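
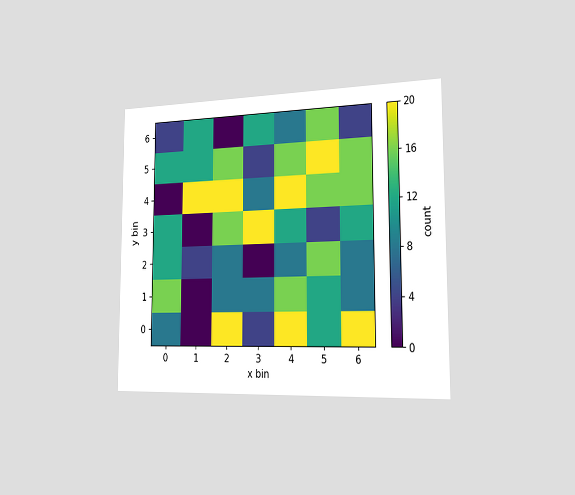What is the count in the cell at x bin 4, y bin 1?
16

The chart is viewed slightly from the right. Matching the cell (4, 1) against the colorbar gives 16.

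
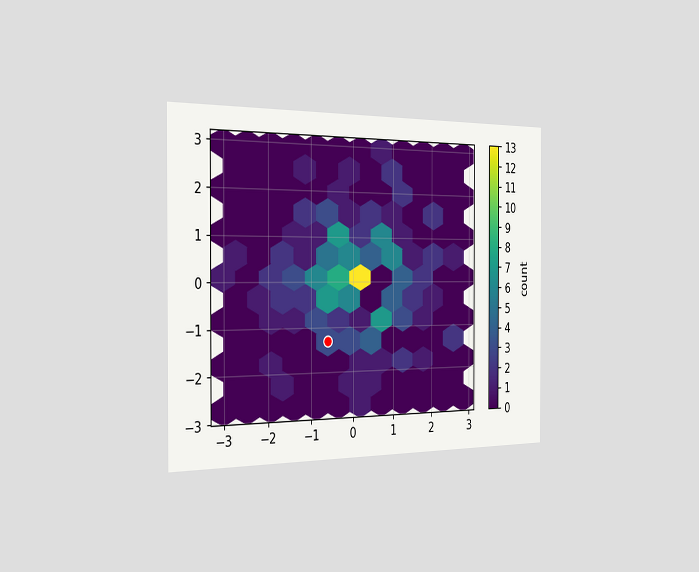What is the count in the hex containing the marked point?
The chart is viewed slightly from the left. The marked hex reads 3 on the colorbar.

3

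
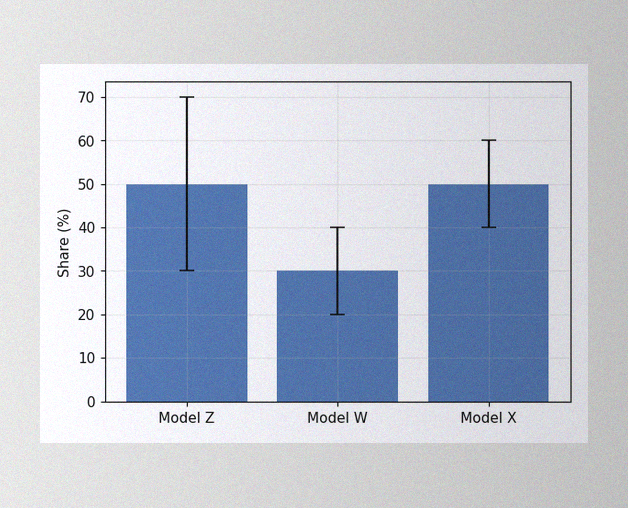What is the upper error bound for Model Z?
The image has some photo noise and uneven lighting. The Model Z bar's upper whisker reaches 70%.

70%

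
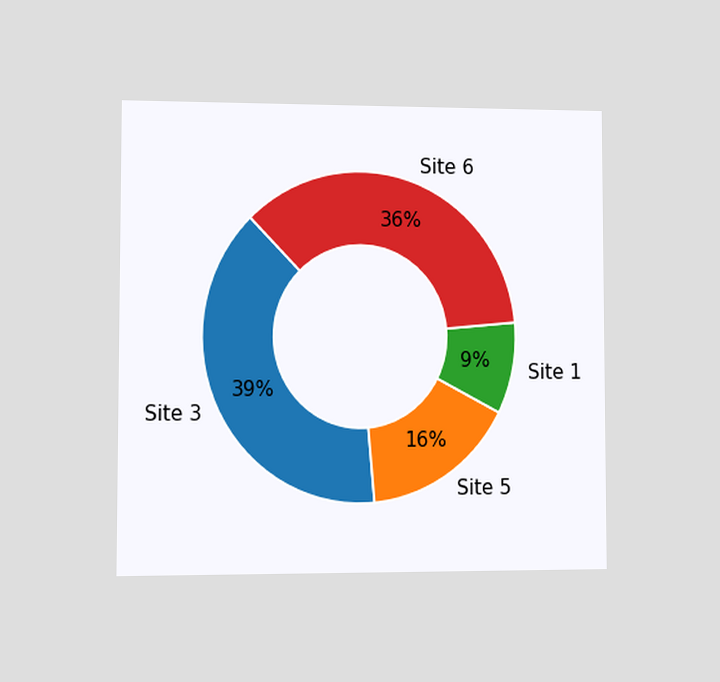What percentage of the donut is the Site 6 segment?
The chart is viewed at a slight angle. The Site 6 segment takes up 36% of the ring.

36%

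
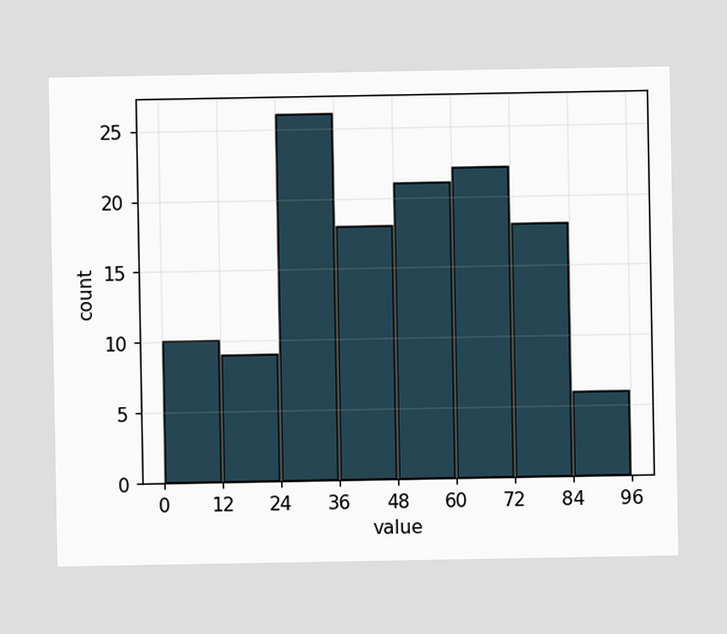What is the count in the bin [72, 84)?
18

The [72, 84) bin has height 18.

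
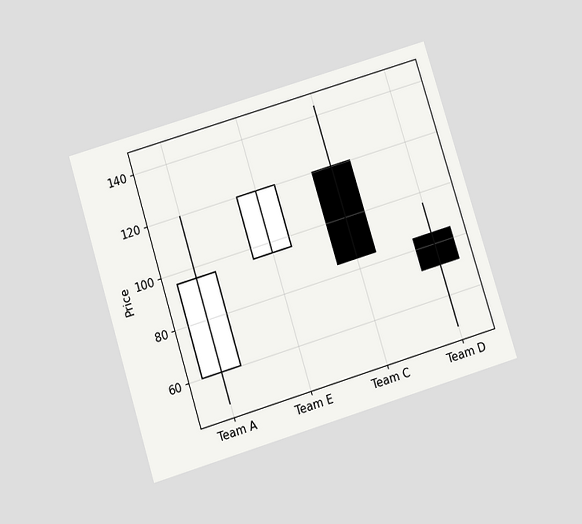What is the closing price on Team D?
72

The chart is tilted about 17° counter-clockwise and viewed slightly from below. The Team D candle closes at 72.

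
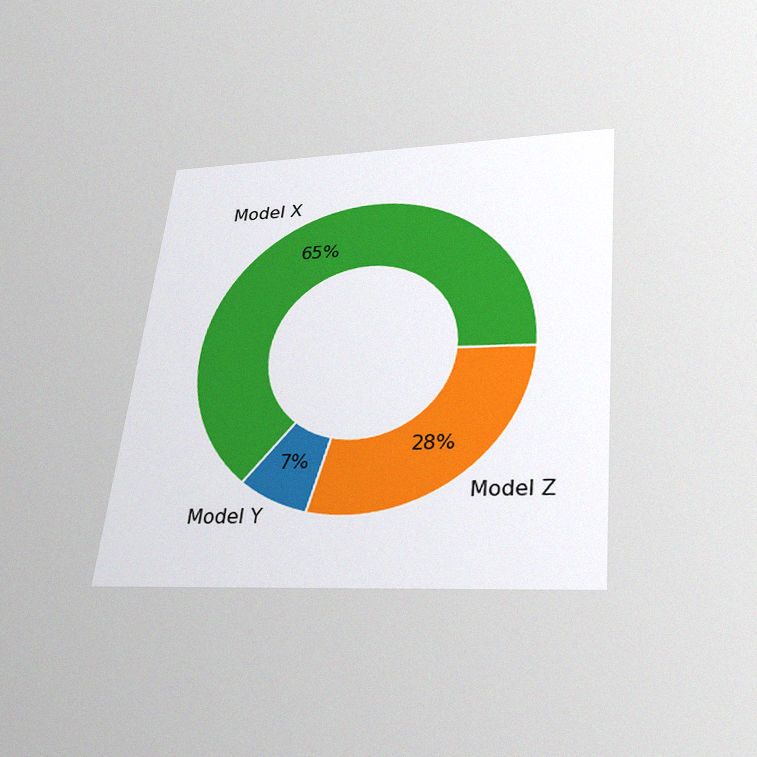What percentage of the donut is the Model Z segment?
The chart is tilted about 6° clockwise and viewed slightly from below, with some photo noise. The Model Z segment takes up 28% of the ring.

28%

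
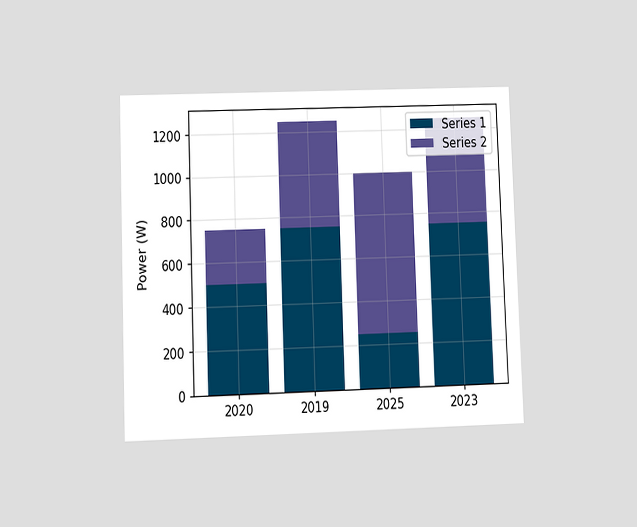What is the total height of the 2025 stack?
The chart is tilted about 2° counter-clockwise and viewed at a slight angle. The 2025 stack's top reaches 1000W on the y-axis.

1000W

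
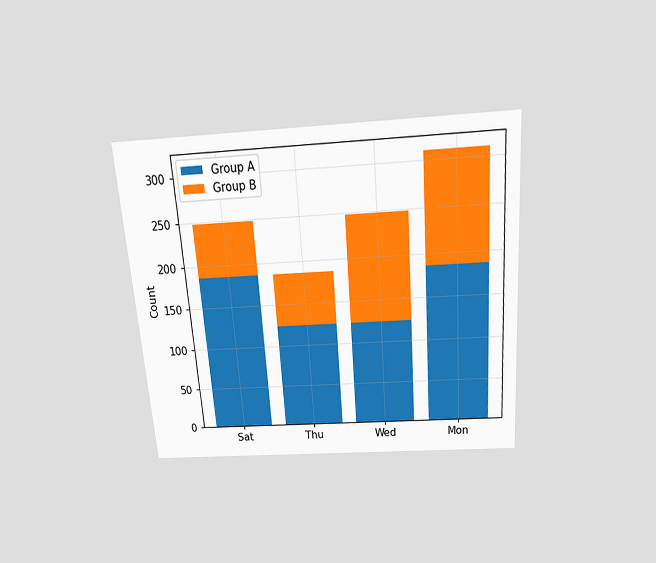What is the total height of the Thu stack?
186

The chart is tilted about 4° counter-clockwise and viewed slightly from above. The Thu stack's top reaches 186 on the y-axis.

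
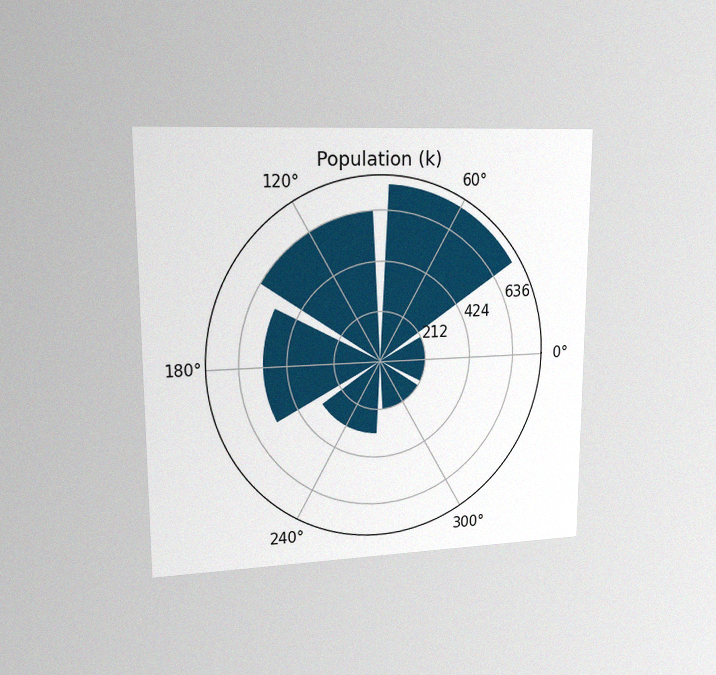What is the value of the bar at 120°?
636k

The chart is viewed at a slight angle, with some photo noise. The bar at 120° reaches 636k on the radial axis.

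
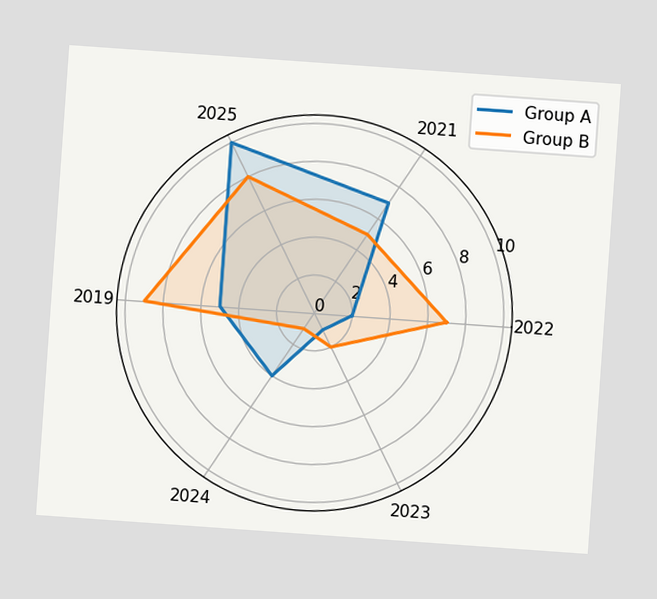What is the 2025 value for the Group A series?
10

The chart is tilted about 4° clockwise. On the 2025 axis, Group A reaches 10.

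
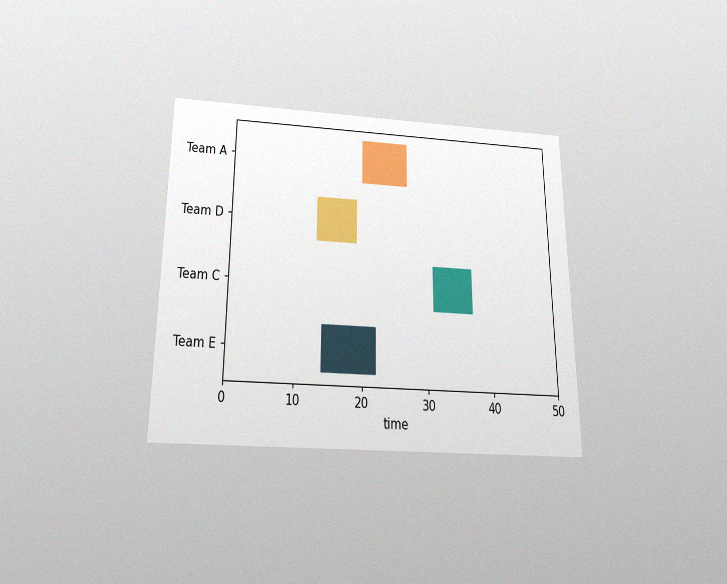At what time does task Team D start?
The chart is viewed slightly from below, with some photo noise. The Team D bar begins at t=13.

13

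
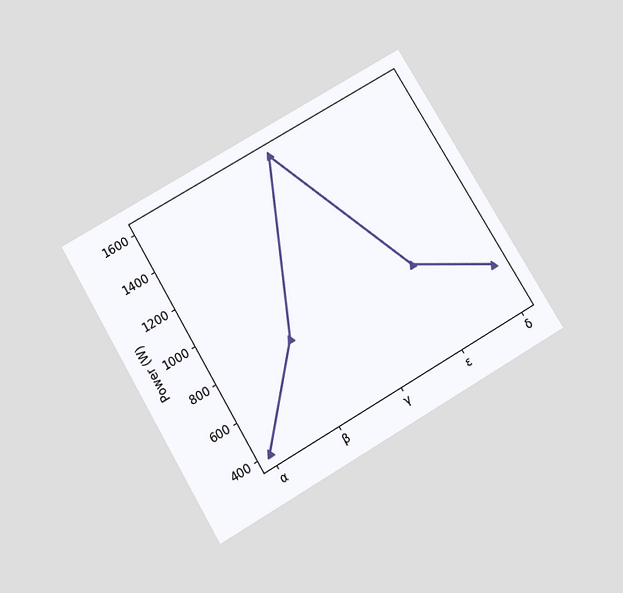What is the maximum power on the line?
The chart is tilted about 30° counter-clockwise and viewed slightly from below. The highest point is at γ, and reading across to the y-axis gives 1600W.

1600W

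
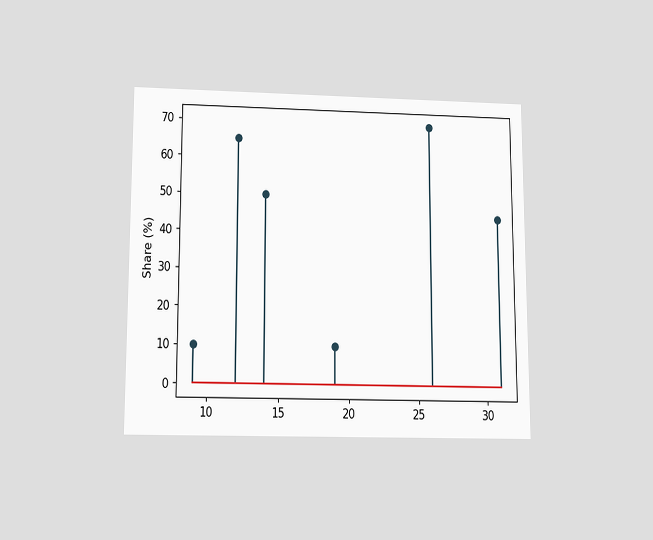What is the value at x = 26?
The chart is viewed slightly from below. The stem at x=26 reaches 70%.

70%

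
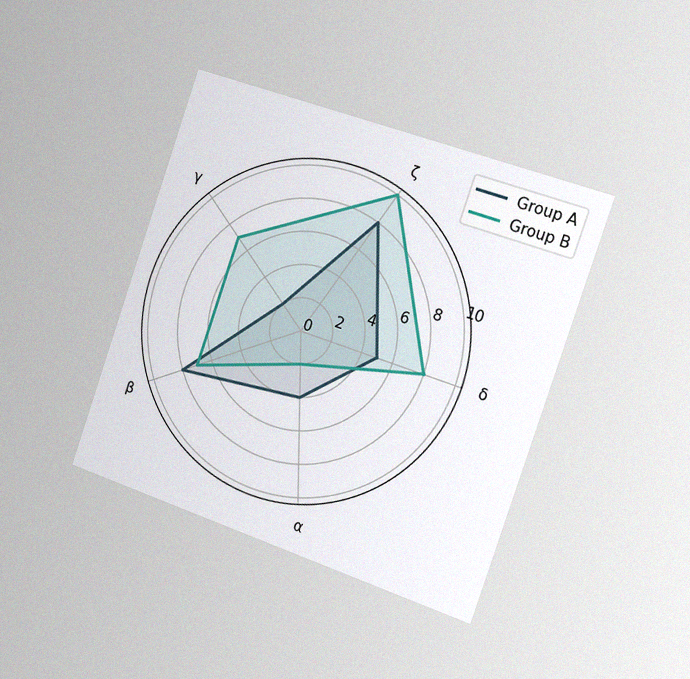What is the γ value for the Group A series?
The chart is tilted about 19° clockwise and viewed slightly from the right, with some photo noise. On the γ axis, Group A reaches 2.

2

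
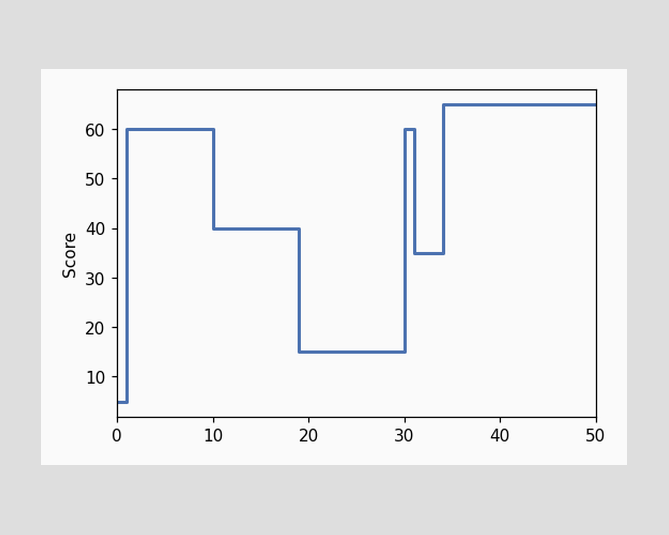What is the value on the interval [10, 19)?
40

On [10, 19) the step sits at 40.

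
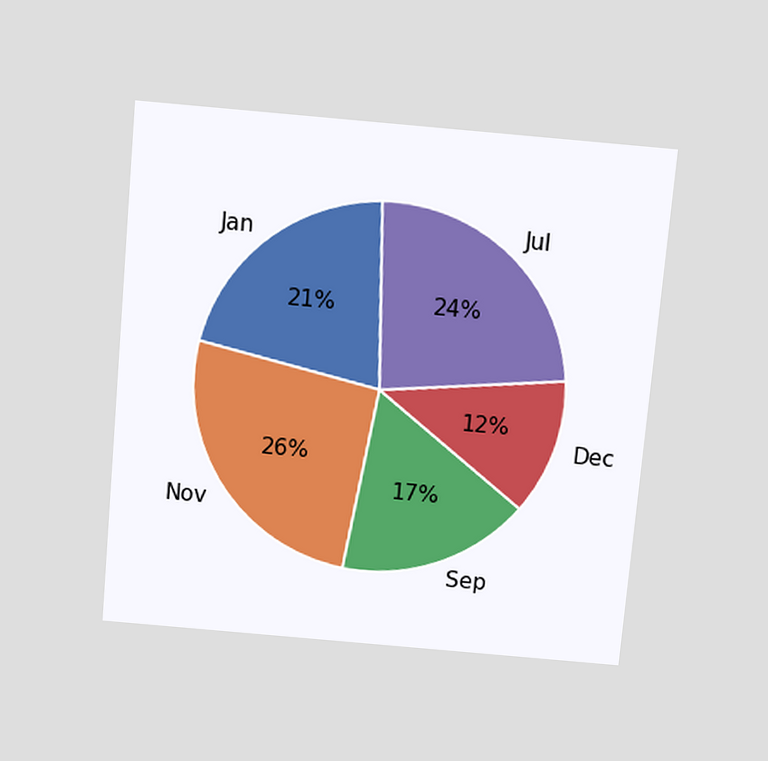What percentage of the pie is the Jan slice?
21%

The chart is tilted about 5° clockwise and viewed slightly from above. The Jan slice takes up 21% of the pie.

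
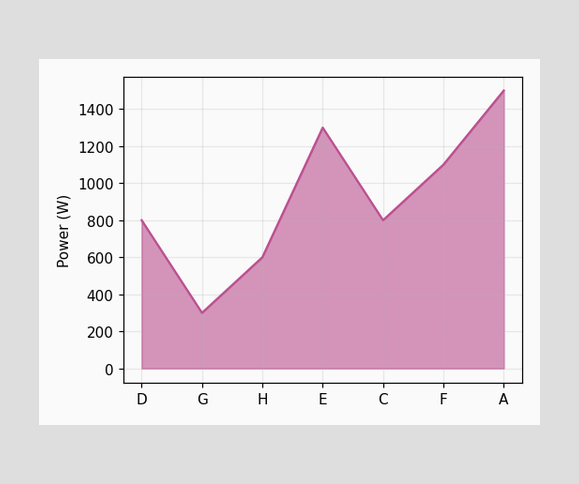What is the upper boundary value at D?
At D the upper boundary is at 800W.

800W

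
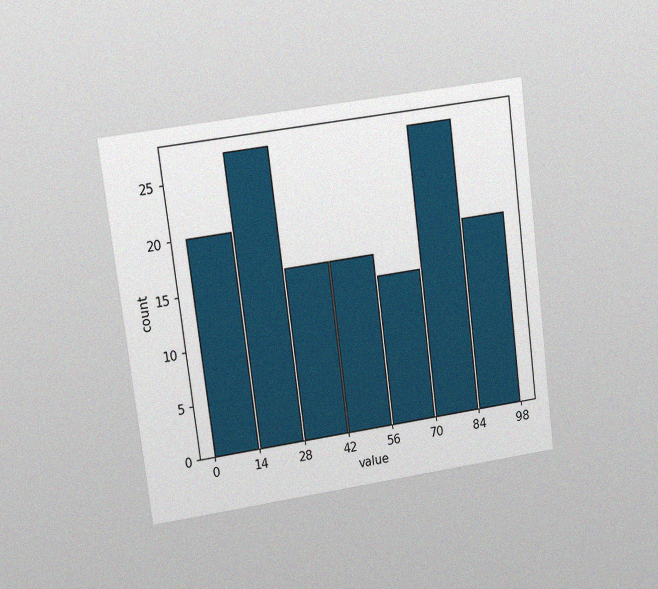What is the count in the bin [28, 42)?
The chart is tilted about 7° counter-clockwise and viewed at a slight angle, with some photo noise. The [28, 42) bin has height 16.

16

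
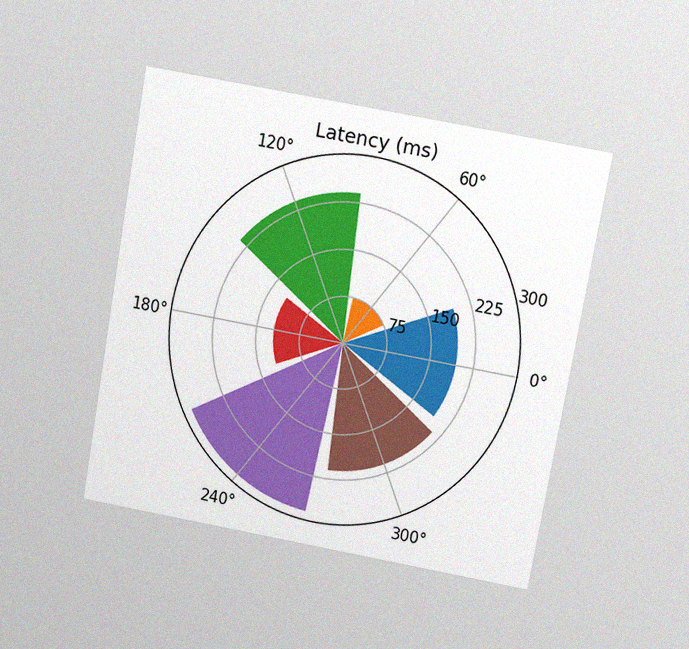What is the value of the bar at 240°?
285ms

The chart is tilted about 10° clockwise and viewed at a slight angle, with some photo noise. The bar at 240° reaches 285ms on the radial axis.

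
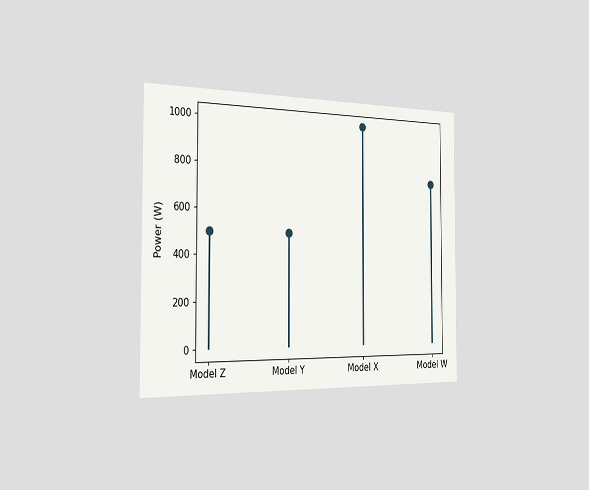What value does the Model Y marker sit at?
500W

The chart is viewed slightly from the left. The Model Y marker sits at 500W.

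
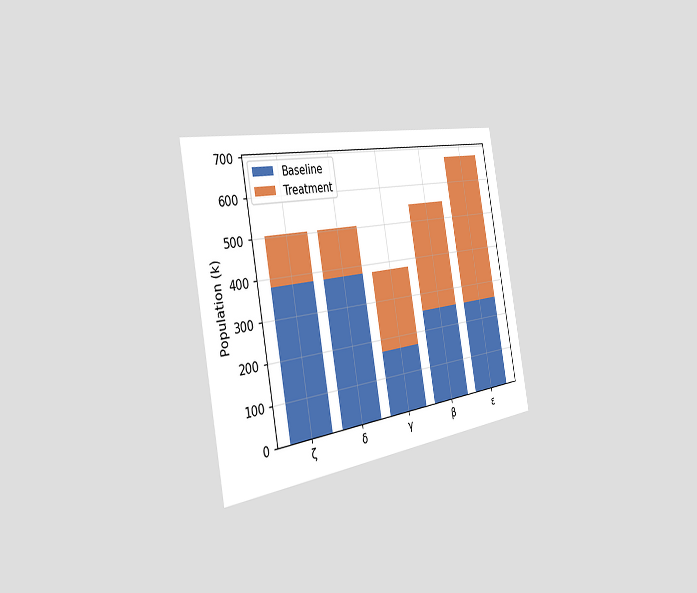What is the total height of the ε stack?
672k

The chart is tilted about 10° counter-clockwise and viewed slightly from the left. The ε stack's top reaches 672k on the y-axis.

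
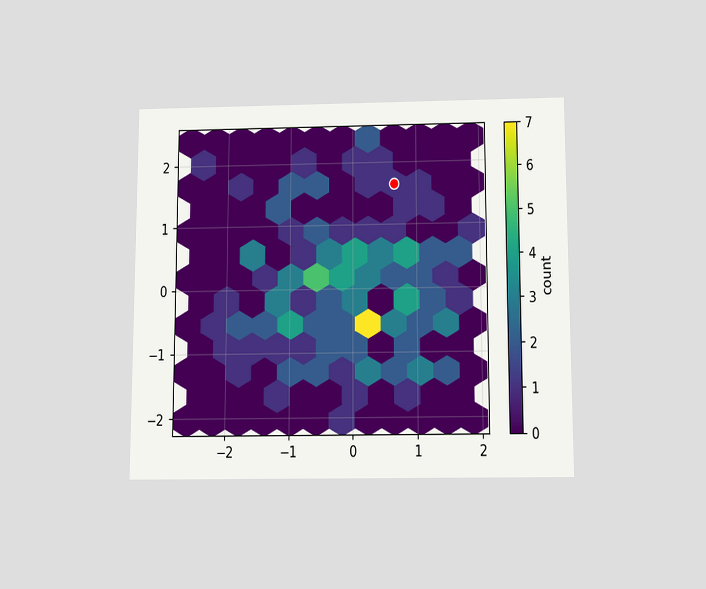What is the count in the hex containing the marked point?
1

The chart is viewed slightly from below. The marked hex reads 1 on the colorbar.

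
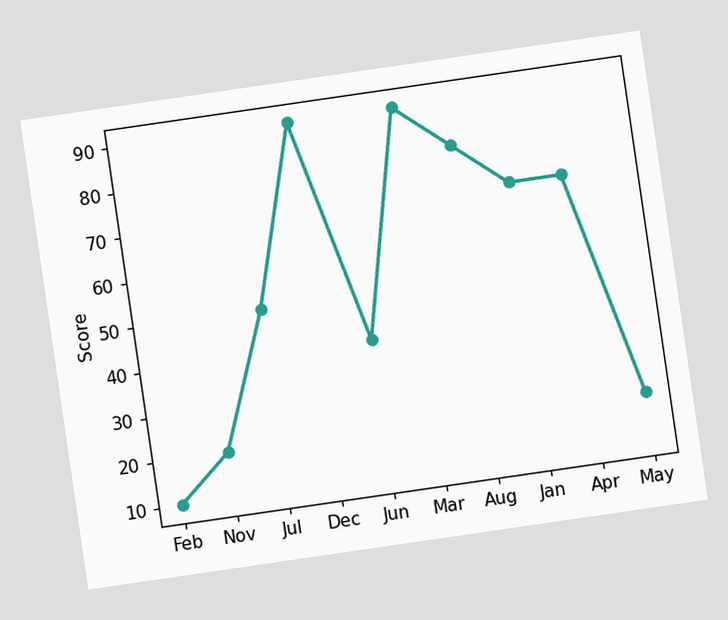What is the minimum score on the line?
10

The chart is tilted about 8° counter-clockwise. The lowest point is at Feb, and reading across to the y-axis gives 10.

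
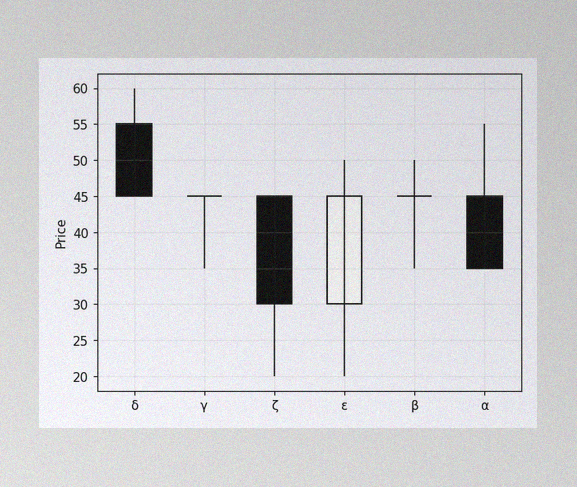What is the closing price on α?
35

The image has some photo noise and uneven lighting. The α candle closes at 35.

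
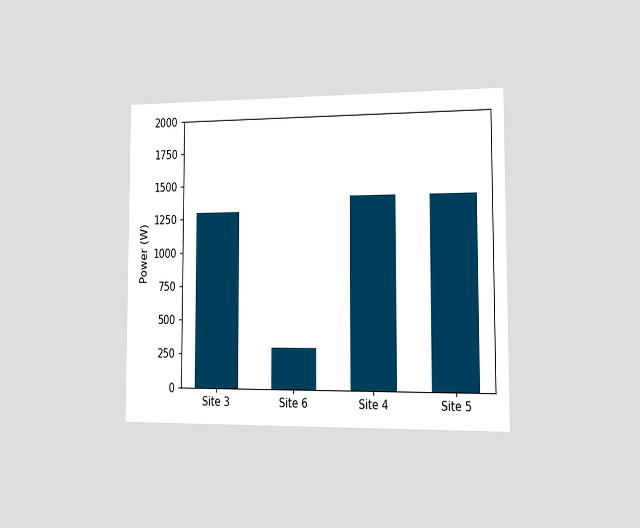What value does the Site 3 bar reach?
The chart is viewed slightly from the right. Reading along the chart's y-axis, the Site 3 bar reaches 1300W.

1300W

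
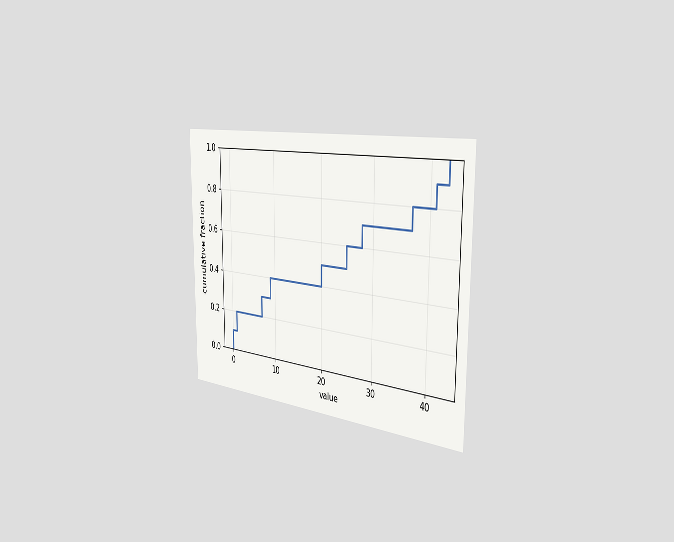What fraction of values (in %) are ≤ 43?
The chart is viewed slightly from the right. At x=43 the ECDF step is at 100%.

100%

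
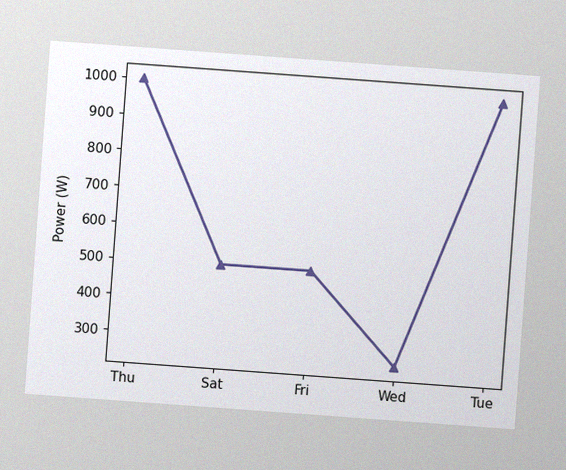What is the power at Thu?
The chart is tilted about 4° clockwise, with some photo noise. At Thu, the line is at 1000W.

1000W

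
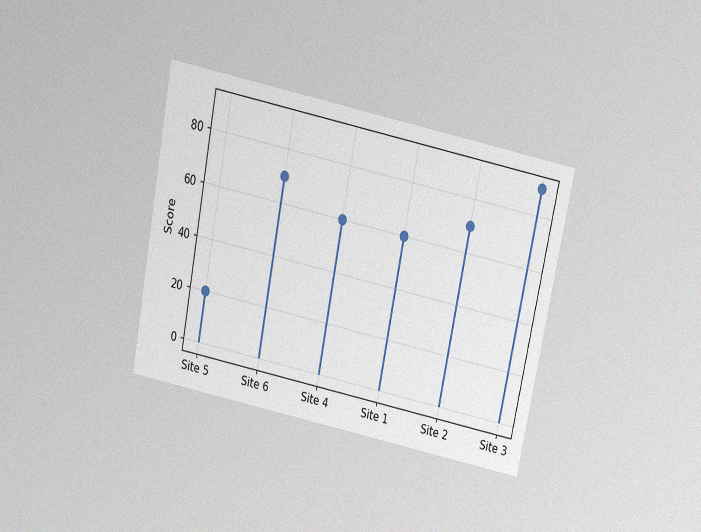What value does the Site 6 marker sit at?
The chart is tilted about 11° clockwise and viewed slightly from above, with some photo noise. The Site 6 marker sits at 70.

70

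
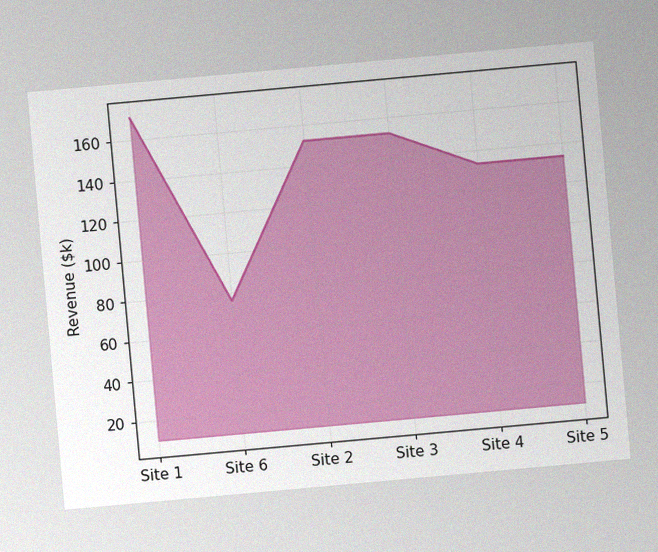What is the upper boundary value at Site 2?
$152k

The chart is tilted about 5° counter-clockwise, with some photo noise. At Site 2 the upper boundary is at $152k.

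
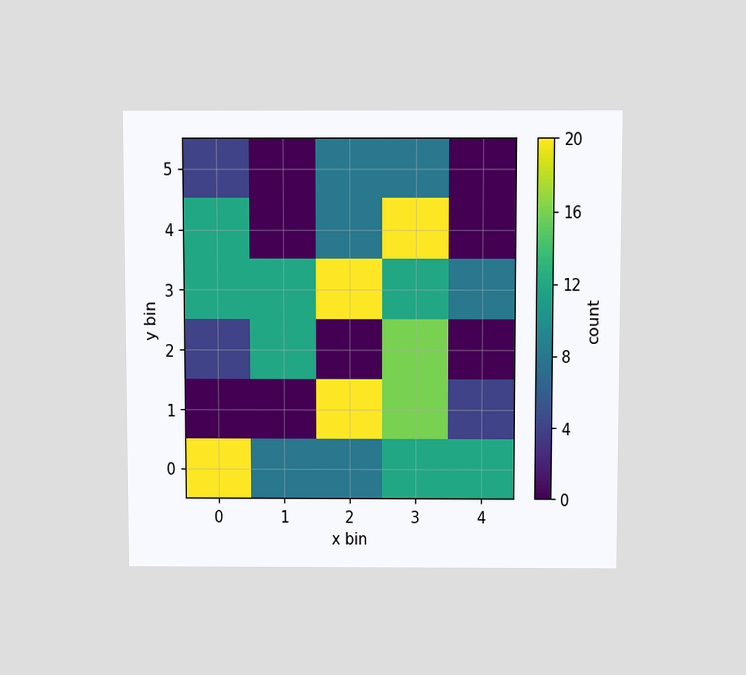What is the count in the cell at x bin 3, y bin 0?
The chart is viewed slightly from above. Matching the cell (3, 0) against the colorbar gives 12.

12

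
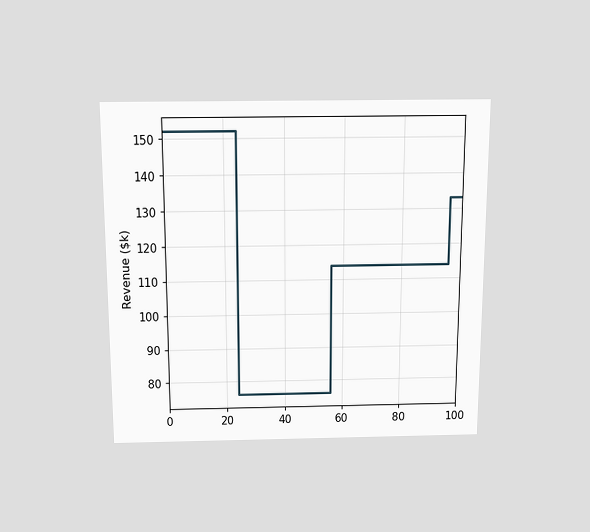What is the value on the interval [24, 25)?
$76k

The chart is viewed slightly from above. On [24, 25) the step sits at $76k.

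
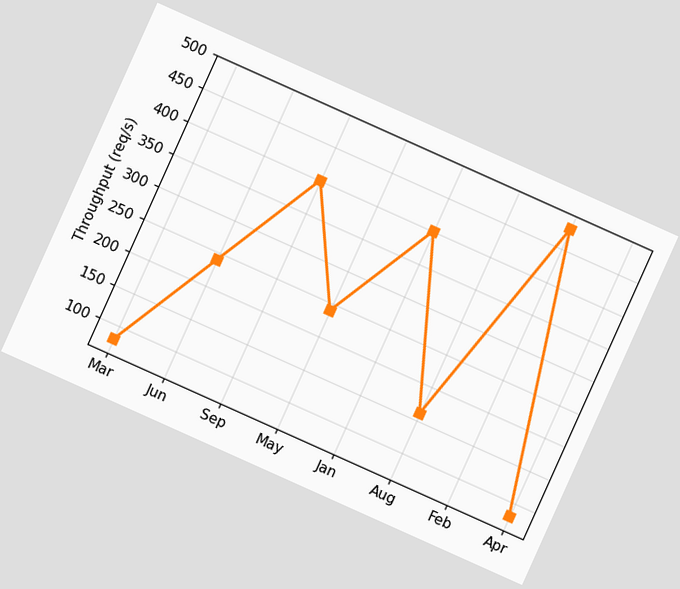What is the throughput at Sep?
The chart is tilted about 24° clockwise. At Sep, the line is at 400req/s.

400req/s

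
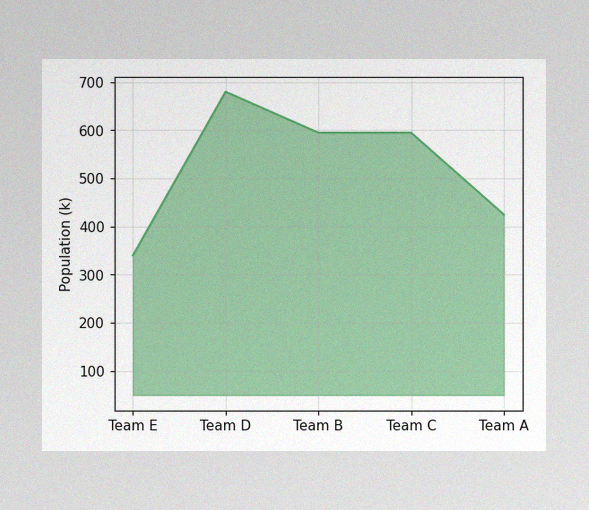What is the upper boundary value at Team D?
The image has some photo noise and uneven lighting. At Team D the upper boundary is at 680k.

680k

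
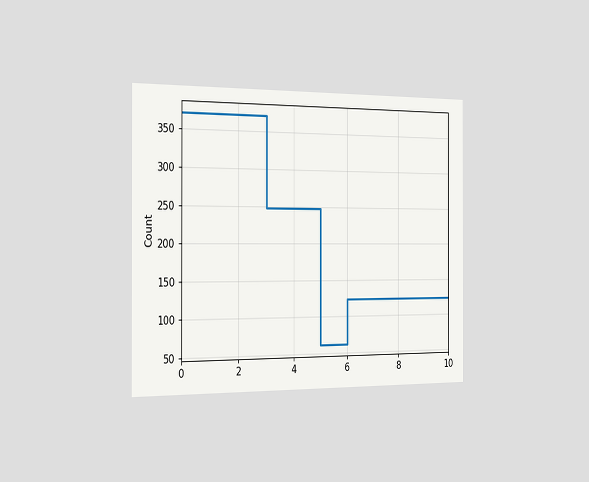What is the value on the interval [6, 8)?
The chart is viewed slightly from the left. On [6, 8) the step sits at 124.

124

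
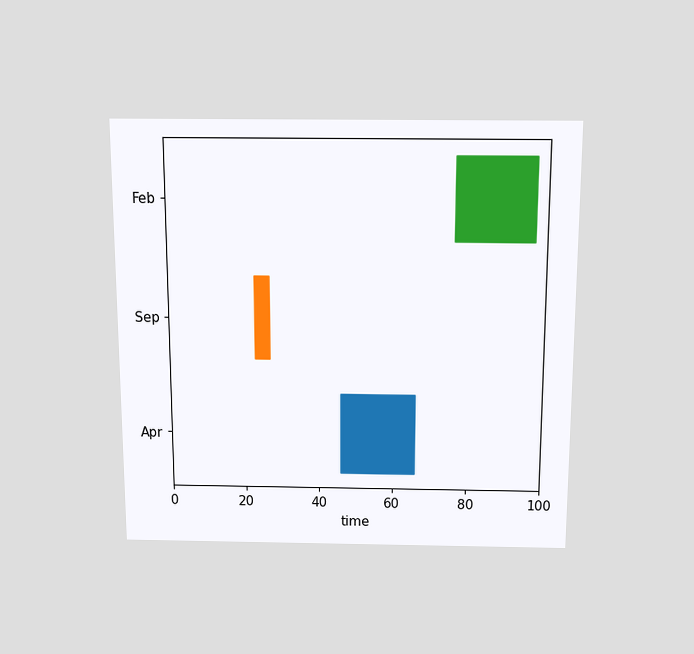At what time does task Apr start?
46

The chart is viewed slightly from above. The Apr bar begins at t=46.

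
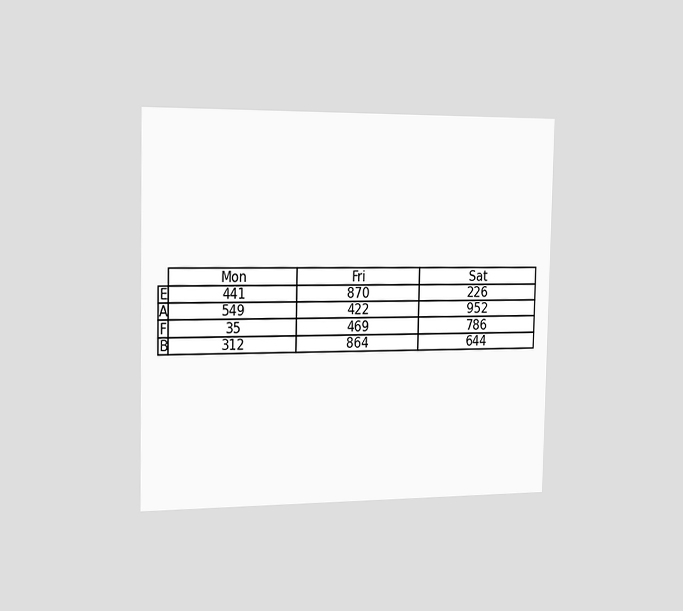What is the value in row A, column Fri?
422

The chart is viewed slightly from the left. The (A, Fri) cell reads 422.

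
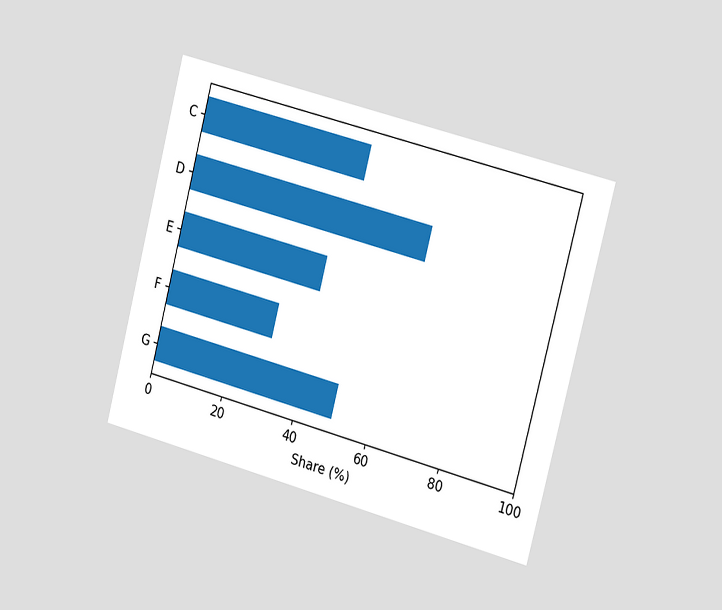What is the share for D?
The chart is tilted about 15° clockwise and viewed slightly from the right. Reading along the chart's x-axis, the D bar reaches 65%.

65%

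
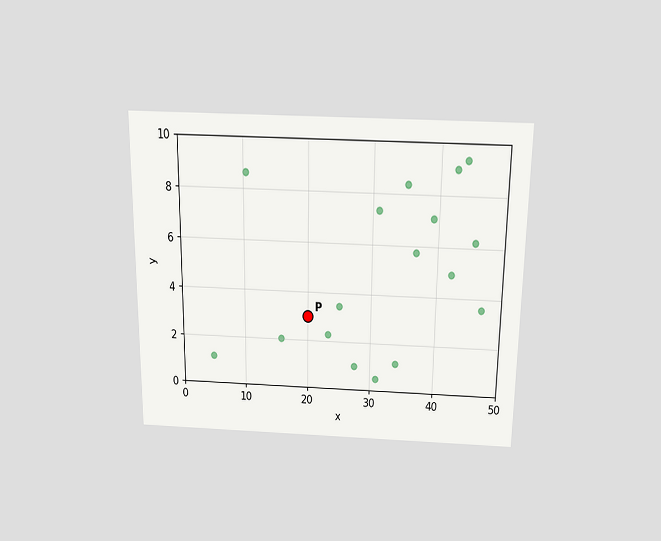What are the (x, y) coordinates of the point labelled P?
(20, 3)

The chart is viewed slightly from above. Following the gridlines from P to each axis, P sits at (20, 3).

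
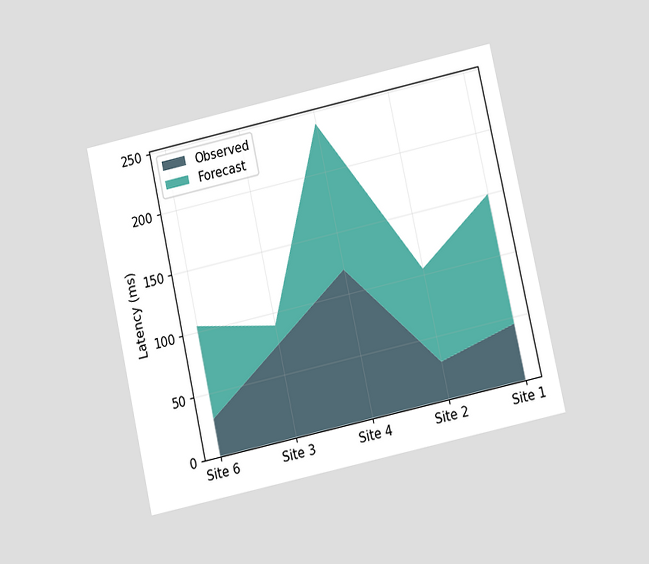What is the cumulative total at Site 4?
240ms

The chart is tilted about 12° counter-clockwise and viewed at a slight angle. The stacked total at Site 4 reaches 240ms.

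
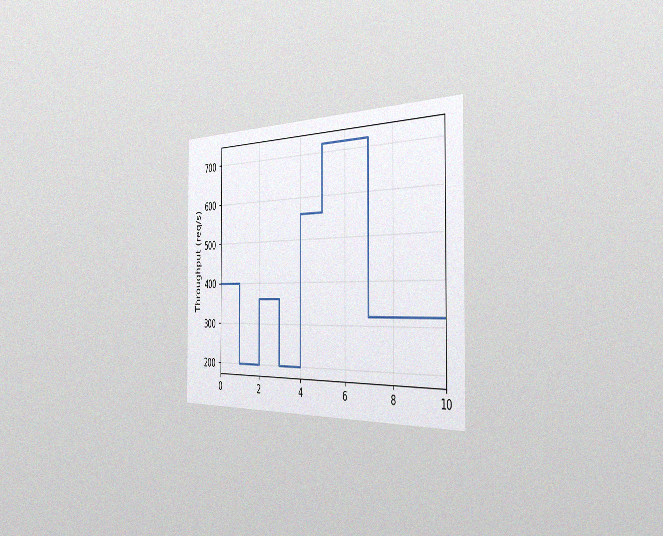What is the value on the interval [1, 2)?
The chart is viewed slightly from the right, with some photo noise. On [1, 2) the step sits at 200req/s.

200req/s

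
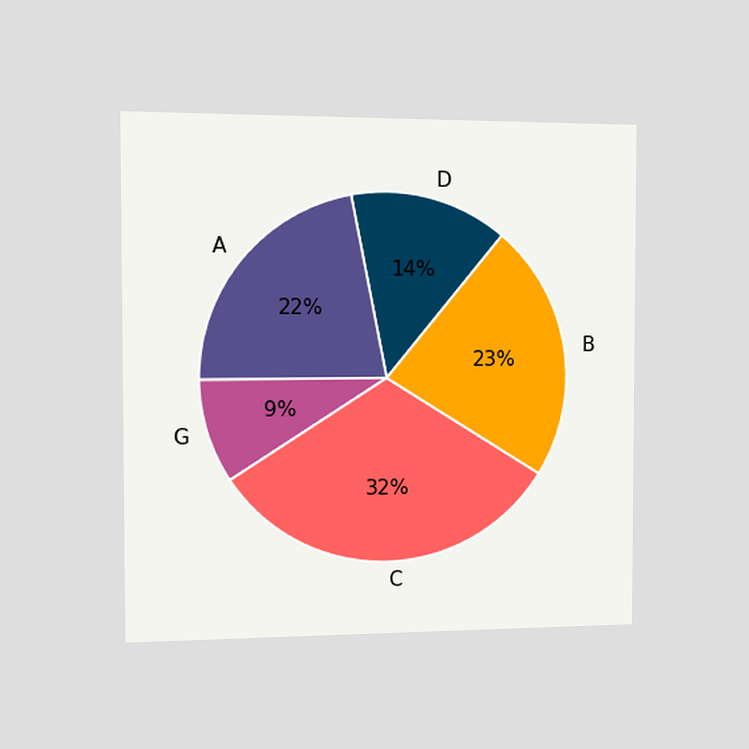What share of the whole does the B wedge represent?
The chart is viewed slightly from the left. The B slice takes up 23% of the pie.

23%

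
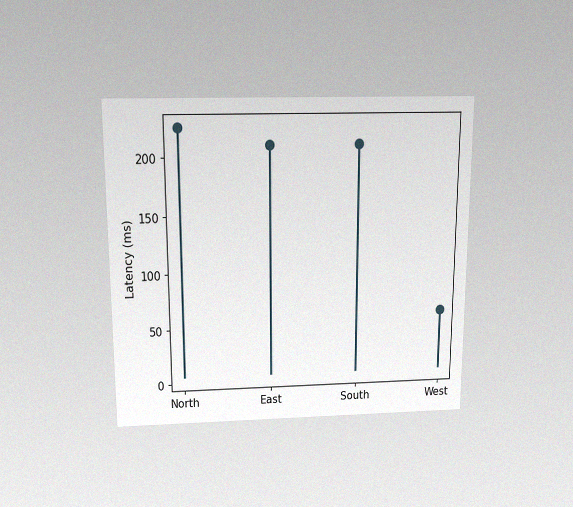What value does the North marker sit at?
The chart is viewed slightly from above, with some photo noise. The North marker sits at 225ms.

225ms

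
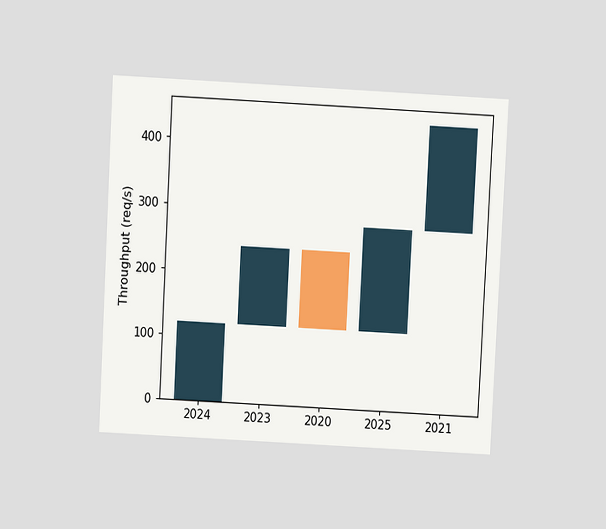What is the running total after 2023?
240req/s

The chart is tilted about 3° clockwise and viewed slightly from above. After 2023 the running total reaches 240req/s.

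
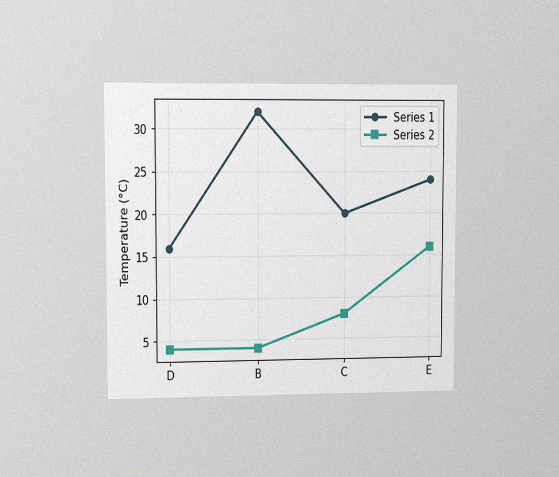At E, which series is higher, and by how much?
Series 1, by 8°C

The chart is viewed slightly from the left, with some photo noise. At E, Series 1 sits above the other line by 8°C.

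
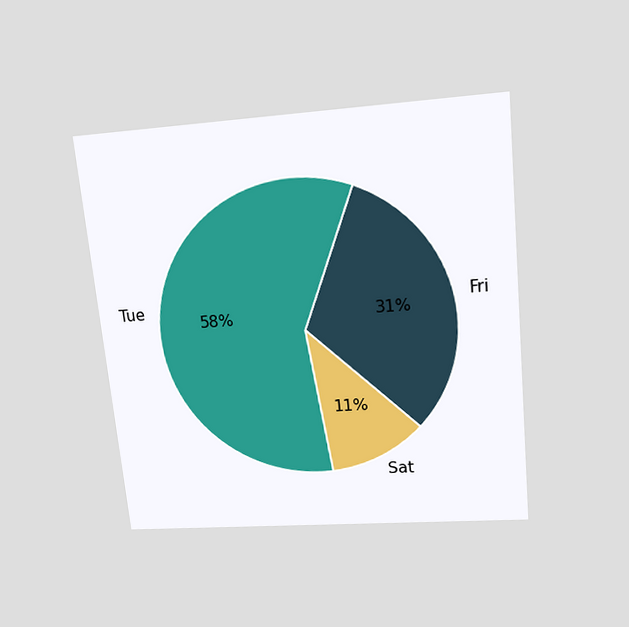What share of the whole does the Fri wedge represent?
31%

The chart is tilted about 6° counter-clockwise and viewed slightly from above. The Fri slice takes up 31% of the pie.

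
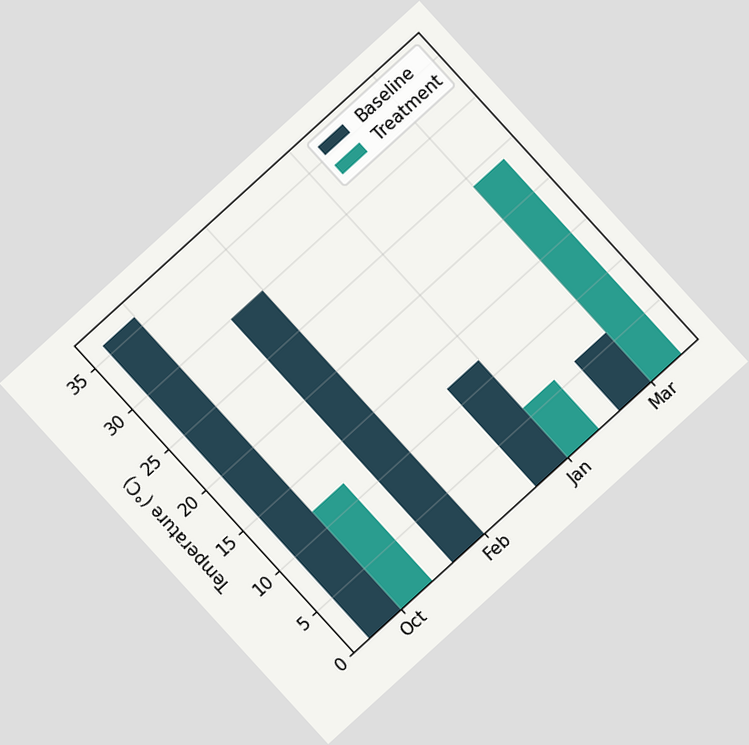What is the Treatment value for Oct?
12°C

The chart is tilted about 42° counter-clockwise. The Treatment bar at Oct reaches 12°C on the y-axis.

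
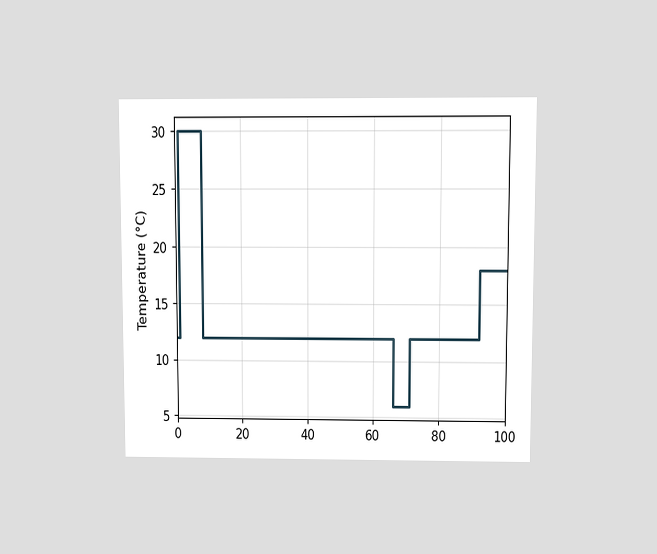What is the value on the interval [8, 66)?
The chart is viewed at a slight angle. On [8, 66) the step sits at 12°C.

12°C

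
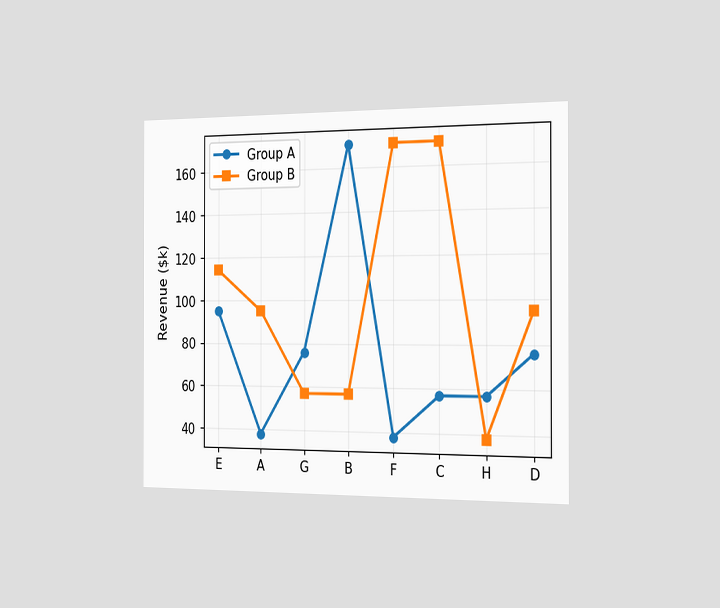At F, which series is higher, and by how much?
The chart is viewed slightly from the right. At F, Group B sits above the other line by $133k.

Group B, by $133k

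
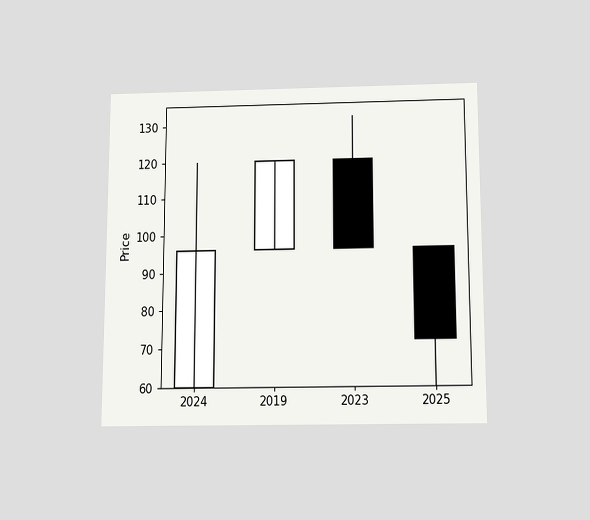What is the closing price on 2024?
96

The chart is viewed slightly from below. The 2024 candle closes at 96.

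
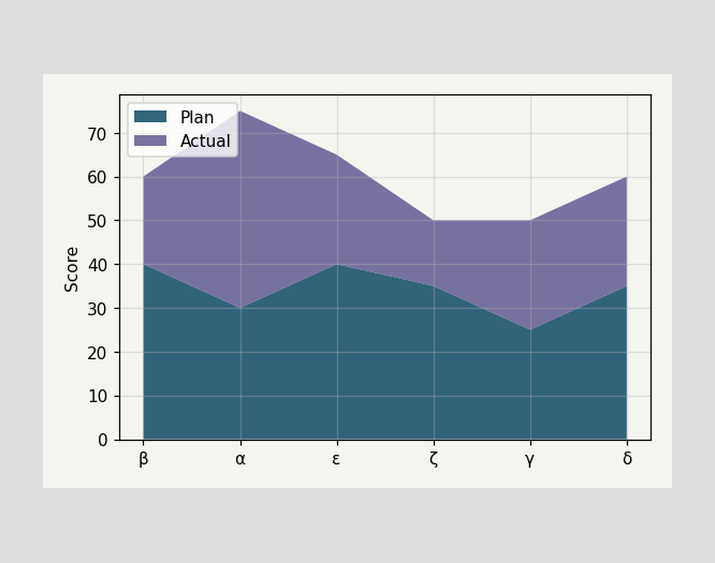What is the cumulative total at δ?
The stacked total at δ reaches 60.

60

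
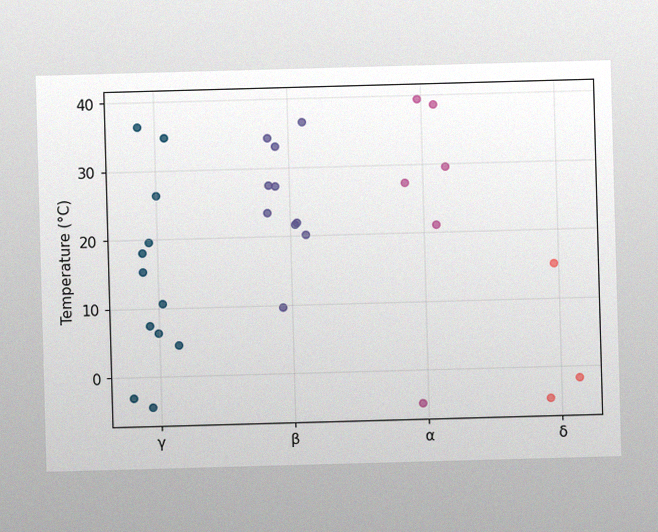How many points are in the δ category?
3

The image has some photo noise and uneven lighting. Counting the markers in the δ column gives 3.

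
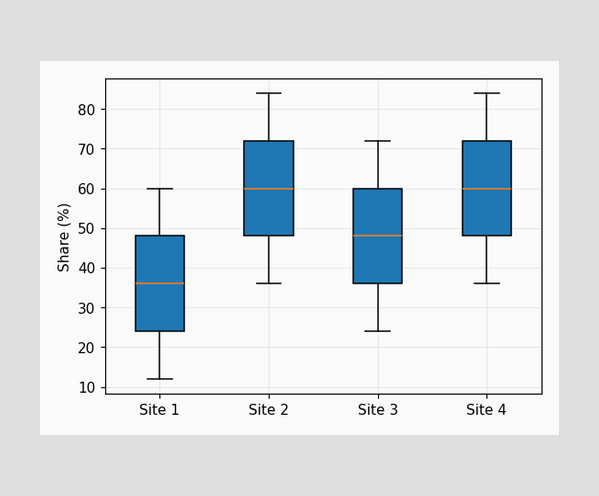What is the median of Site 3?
The median line in the Site 3 box sits at 48%.

48%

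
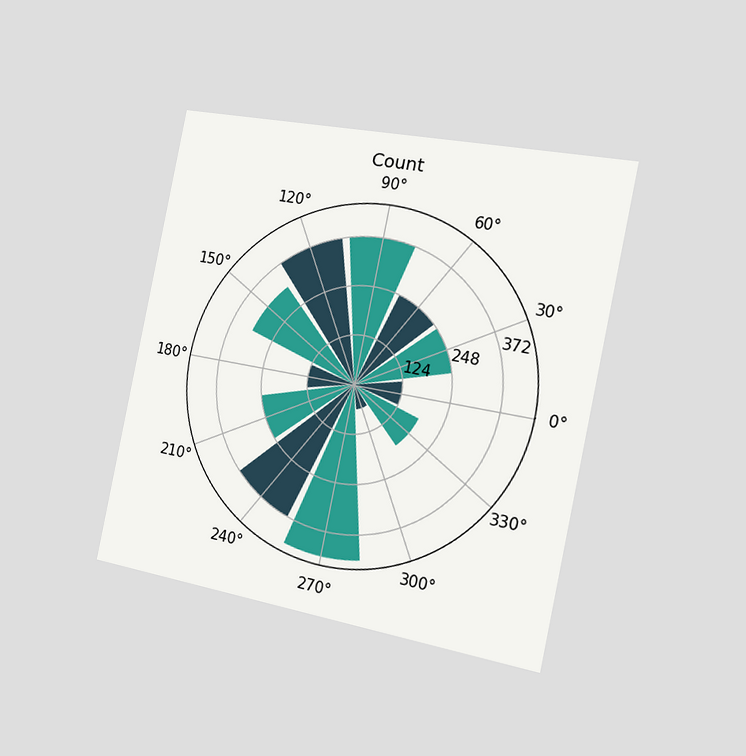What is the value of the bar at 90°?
The chart is tilted about 12° clockwise and viewed slightly from the right. The bar at 90° reaches 372 on the radial axis.

372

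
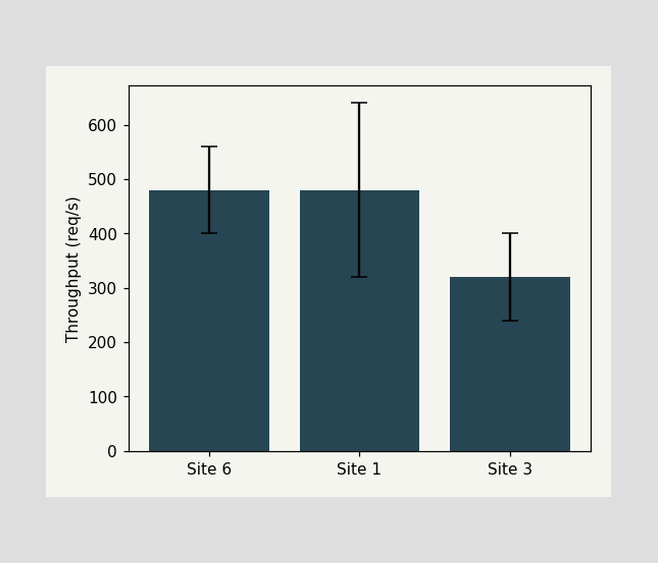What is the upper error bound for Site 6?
560req/s

The Site 6 bar's upper whisker reaches 560req/s.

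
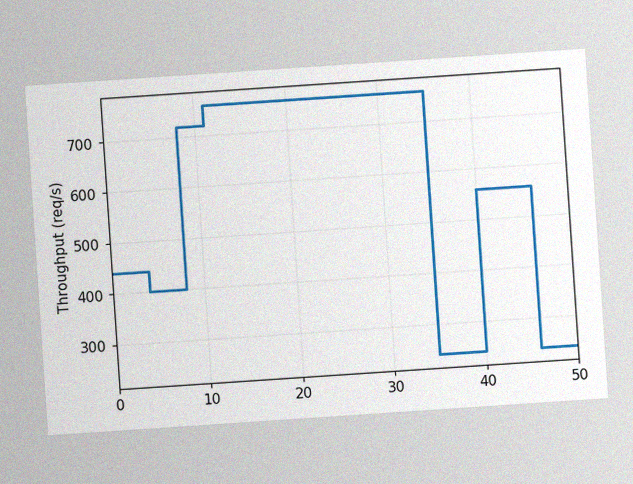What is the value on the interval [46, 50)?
The chart is tilted about 4° counter-clockwise, with some photo noise. On [46, 50) the step sits at 240req/s.

240req/s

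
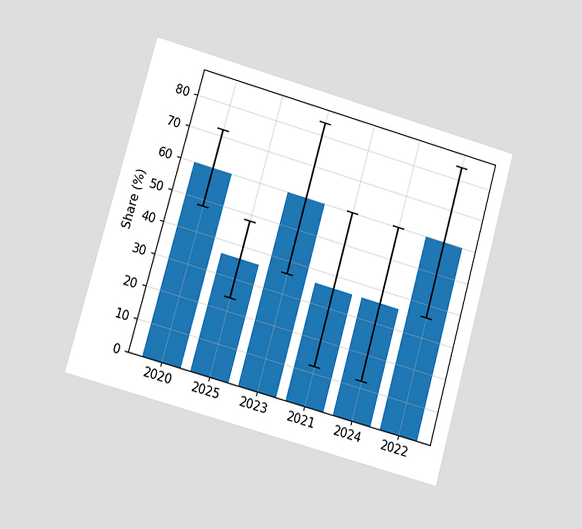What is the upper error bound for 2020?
72%

The chart is tilted about 16° clockwise and viewed at a slight angle. The 2020 bar's upper whisker reaches 72%.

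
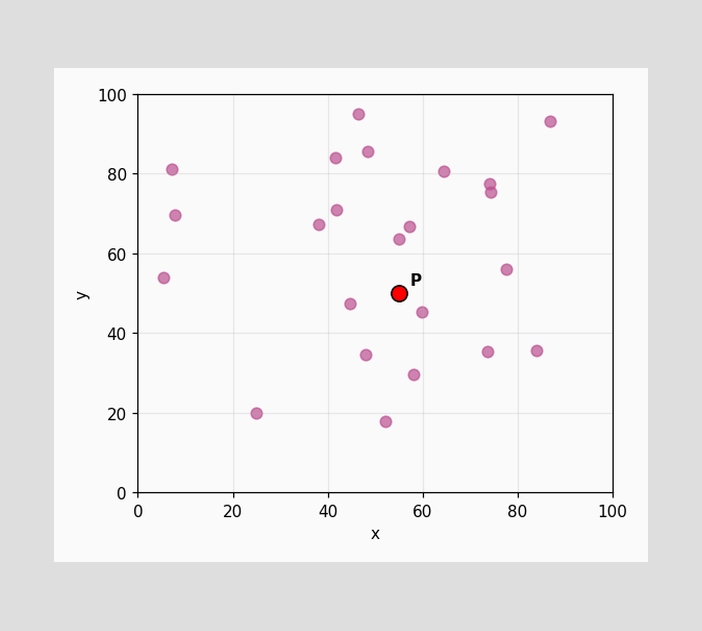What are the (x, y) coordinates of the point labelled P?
(55, 50)

Following the gridlines from P to each axis, P sits at (55, 50).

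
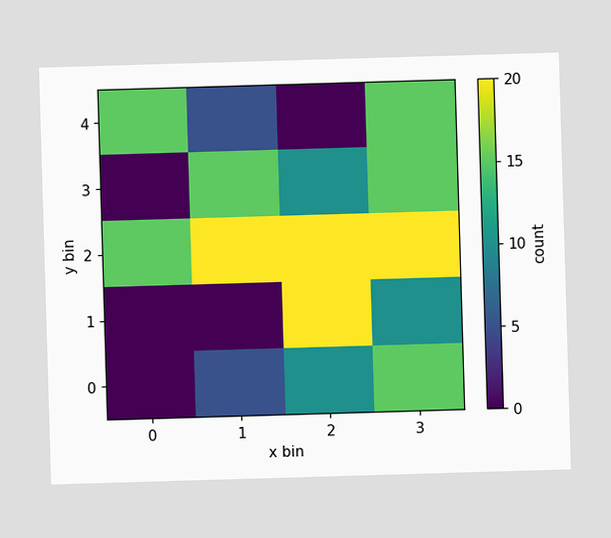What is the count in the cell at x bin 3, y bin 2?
Matching the cell (3, 2) against the colorbar gives 20.

20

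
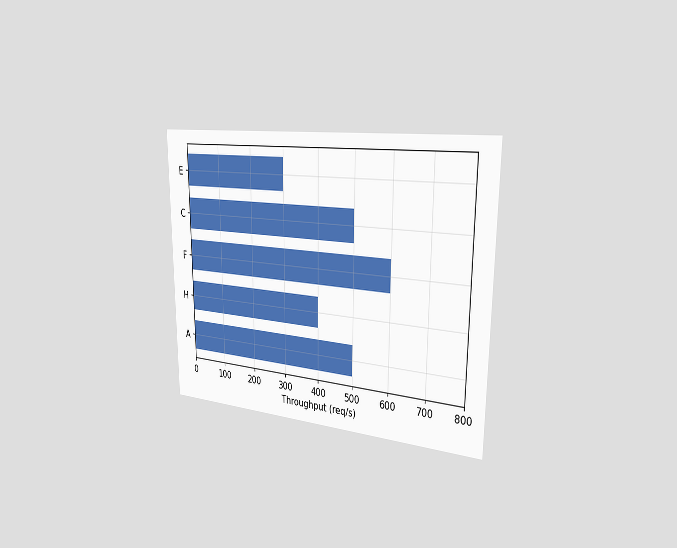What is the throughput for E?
The chart is viewed slightly from the right. Reading along the chart's x-axis, the E bar reaches 300req/s.

300req/s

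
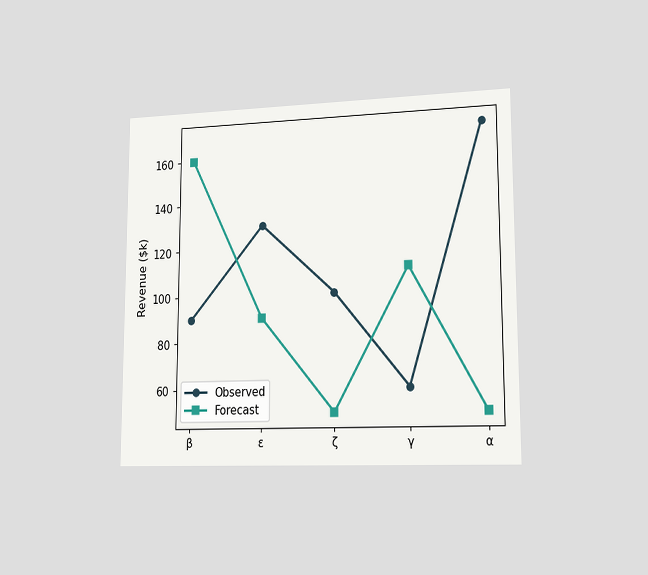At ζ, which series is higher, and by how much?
The chart is viewed slightly from the right. At ζ, Observed sits above the other line by $50k.

Observed, by $50k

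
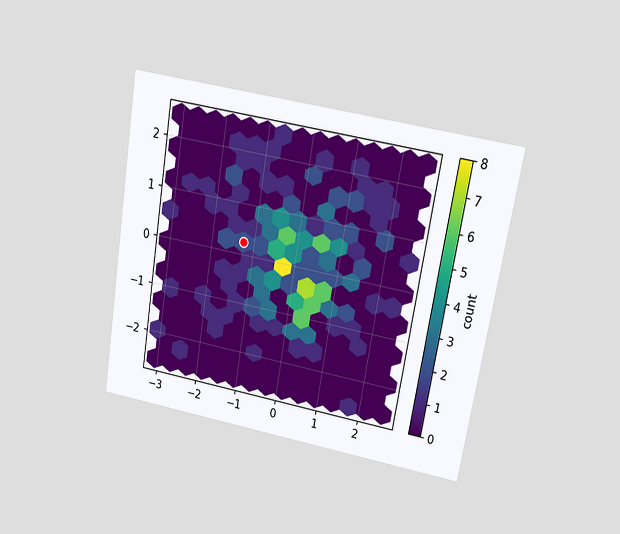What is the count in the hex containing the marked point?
2

The chart is tilted about 10° clockwise and viewed at a slight angle. The marked hex reads 2 on the colorbar.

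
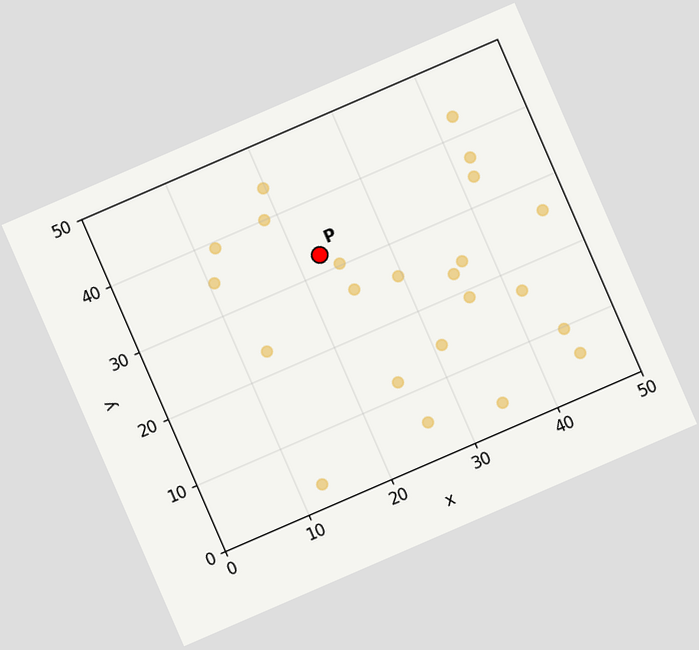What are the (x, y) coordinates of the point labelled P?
(22.5, 32.5)

The chart is tilted about 23° counter-clockwise. Following the gridlines from P to each axis, P sits at (22.5, 32.5).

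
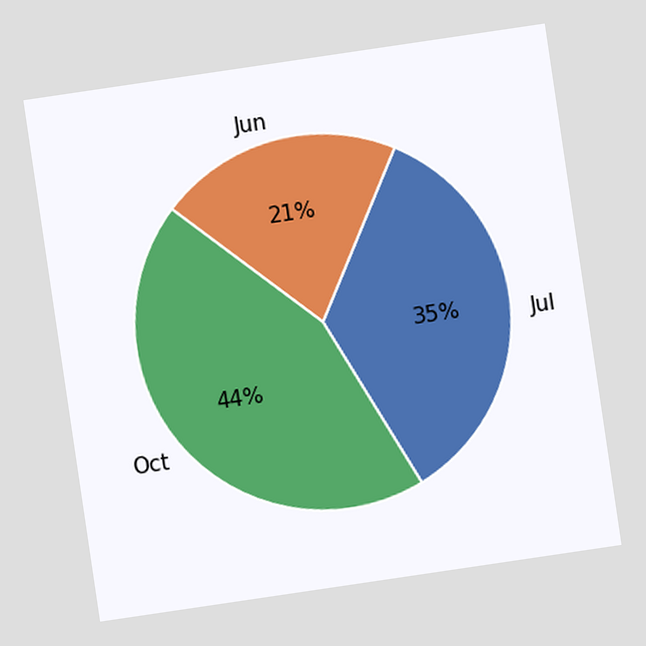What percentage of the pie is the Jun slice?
The chart is tilted about 8° counter-clockwise. The Jun slice takes up 21% of the pie.

21%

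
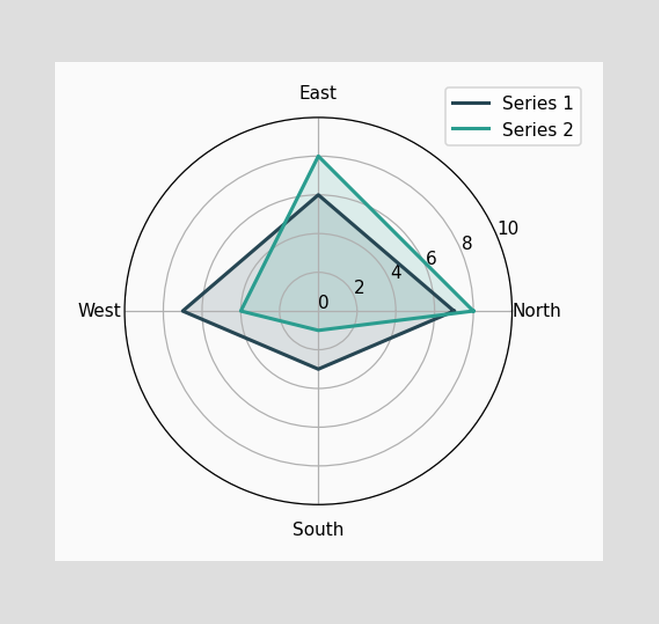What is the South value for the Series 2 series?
1

On the South axis, Series 2 reaches 1.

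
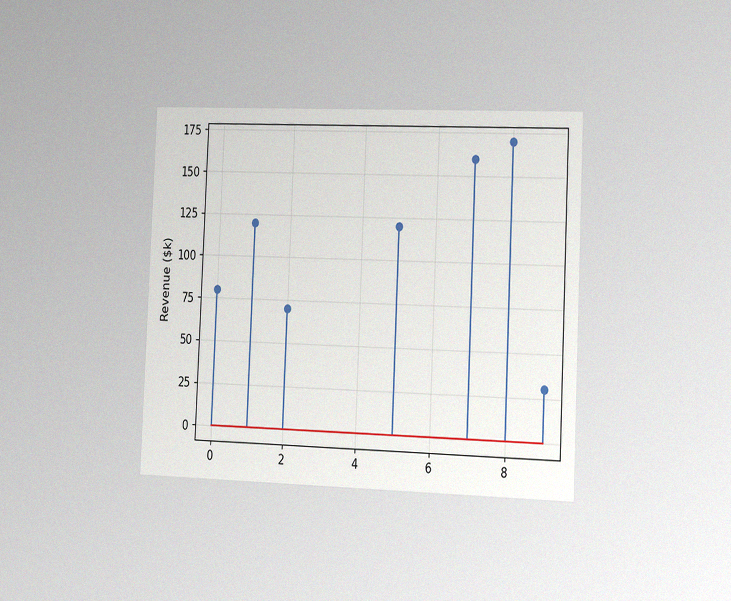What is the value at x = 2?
The chart is tilted about 3° clockwise and viewed slightly from the right, with some photo noise. The stem at x=2 reaches $70k.

$70k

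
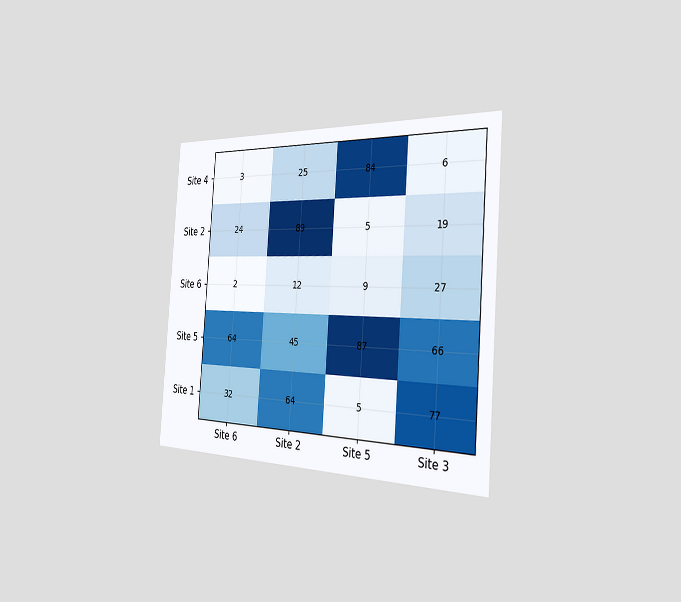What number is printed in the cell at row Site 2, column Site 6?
The chart is tilted about 4° clockwise and viewed slightly from the right. The (Site 2, Site 6) cell reads 24.

24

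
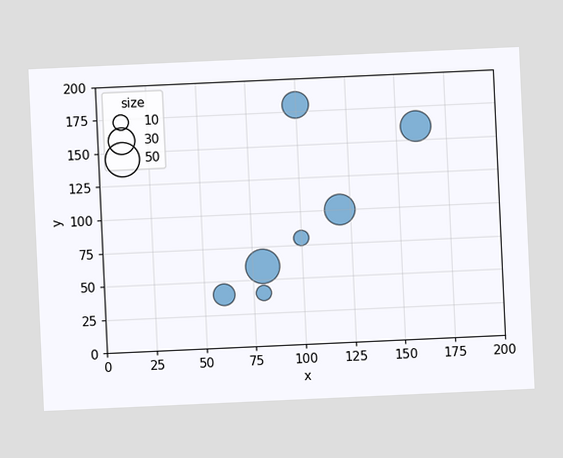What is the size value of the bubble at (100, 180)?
The chart is tilted about 3° counter-clockwise. Matching the bubble at (100, 180) against the size legend gives 30.

30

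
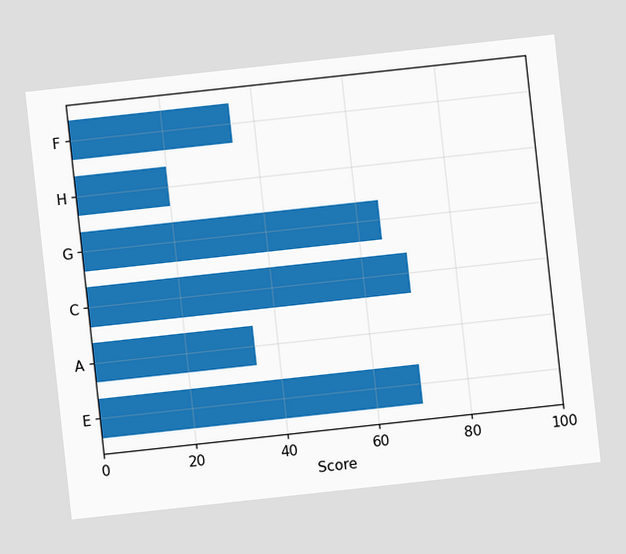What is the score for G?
The chart is tilted about 6° counter-clockwise. Reading along the chart's x-axis, the G bar reaches 65.

65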